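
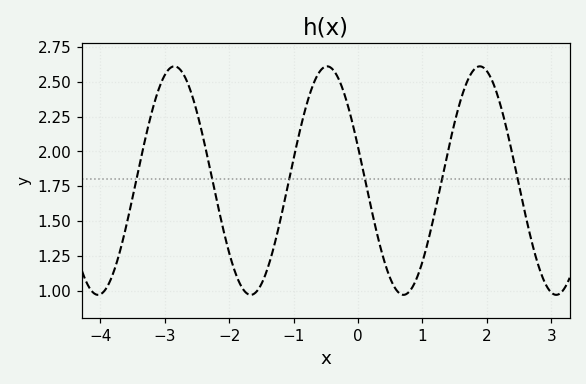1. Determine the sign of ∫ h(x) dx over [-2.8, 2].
positive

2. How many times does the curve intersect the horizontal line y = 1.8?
6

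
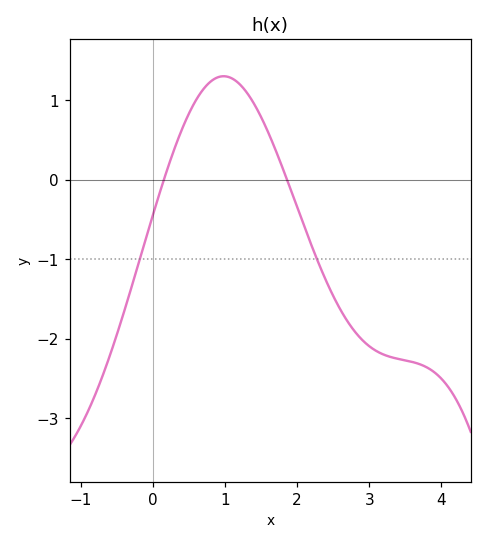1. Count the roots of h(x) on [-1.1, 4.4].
2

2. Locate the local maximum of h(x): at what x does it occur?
1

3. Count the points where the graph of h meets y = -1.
2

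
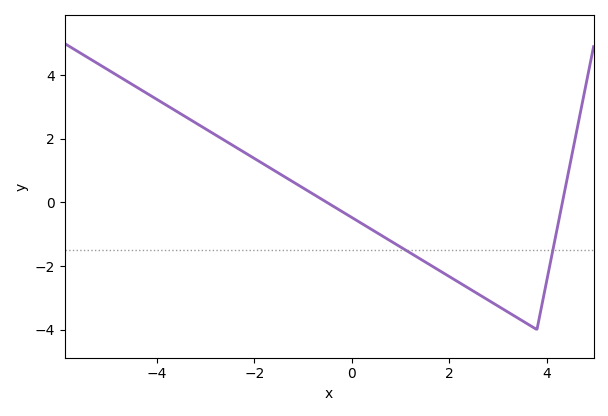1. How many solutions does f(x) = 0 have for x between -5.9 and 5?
2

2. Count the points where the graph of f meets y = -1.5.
2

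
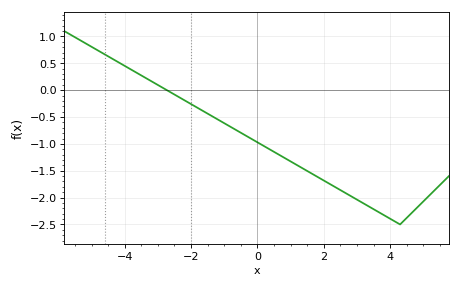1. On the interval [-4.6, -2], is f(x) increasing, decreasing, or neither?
decreasing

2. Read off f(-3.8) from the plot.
0.4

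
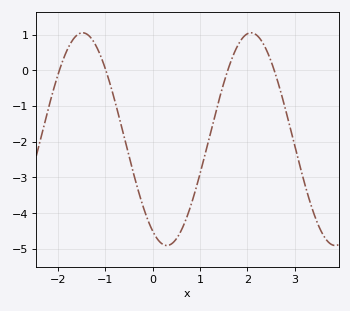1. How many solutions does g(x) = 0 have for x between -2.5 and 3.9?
4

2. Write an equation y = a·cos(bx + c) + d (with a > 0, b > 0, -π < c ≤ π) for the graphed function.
y = 2.98cos(1.8x + 2.6) - 1.93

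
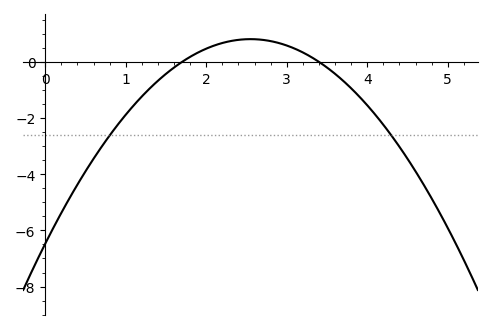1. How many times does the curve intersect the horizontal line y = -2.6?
2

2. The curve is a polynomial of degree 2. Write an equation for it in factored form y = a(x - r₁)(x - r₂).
y = -1.12(x - 1.7)(x - 3.4)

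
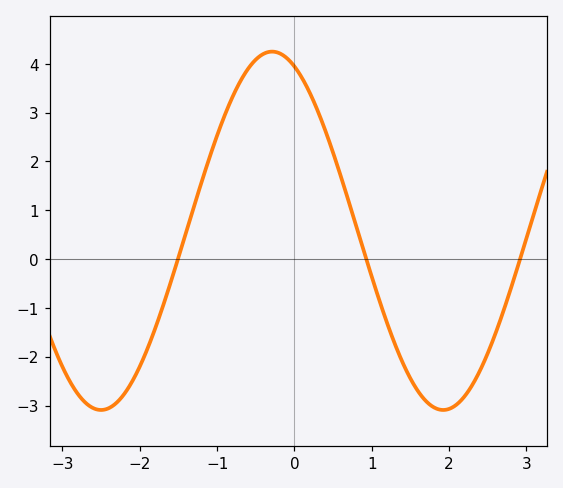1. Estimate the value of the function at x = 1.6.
-2.7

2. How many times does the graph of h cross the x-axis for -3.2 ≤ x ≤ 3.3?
3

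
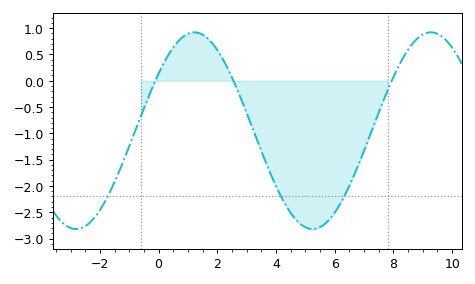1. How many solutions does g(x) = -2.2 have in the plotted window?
3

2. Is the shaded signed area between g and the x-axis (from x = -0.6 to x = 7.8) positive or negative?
negative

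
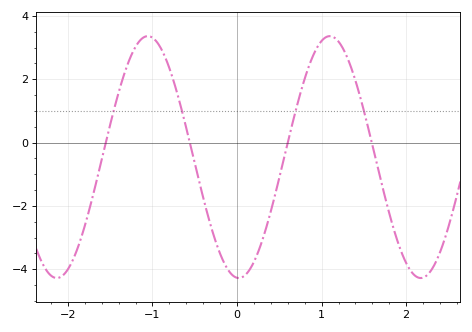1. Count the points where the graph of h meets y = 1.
4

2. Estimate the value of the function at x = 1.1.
3.4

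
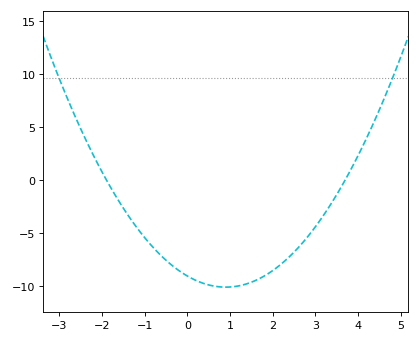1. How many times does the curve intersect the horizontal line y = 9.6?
2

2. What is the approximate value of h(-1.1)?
-5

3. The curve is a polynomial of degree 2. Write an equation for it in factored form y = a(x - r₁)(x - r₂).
y = 1.29(x + 1.9)(x - 3.7)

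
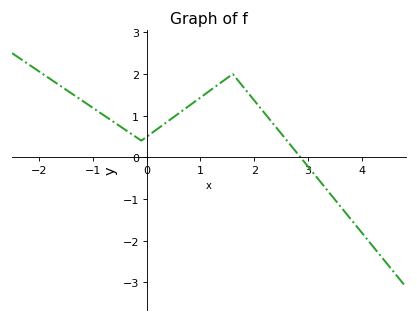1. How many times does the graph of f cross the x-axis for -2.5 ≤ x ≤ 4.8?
1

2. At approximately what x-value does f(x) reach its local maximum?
1.6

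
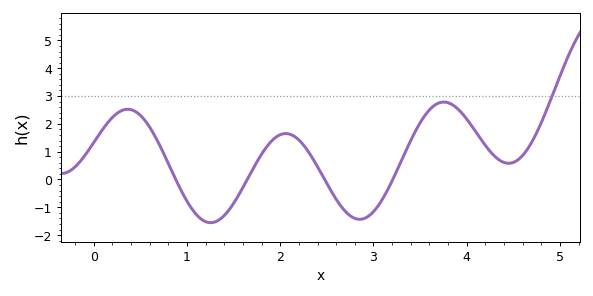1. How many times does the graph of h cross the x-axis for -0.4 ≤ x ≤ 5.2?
4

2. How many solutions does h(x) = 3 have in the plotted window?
1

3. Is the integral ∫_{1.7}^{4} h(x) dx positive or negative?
positive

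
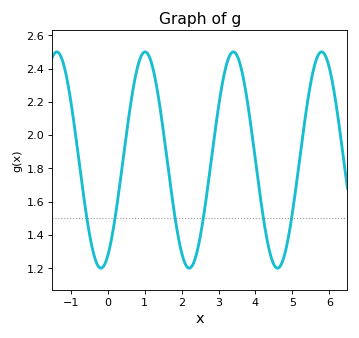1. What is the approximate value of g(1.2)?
2.42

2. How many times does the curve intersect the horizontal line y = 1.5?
6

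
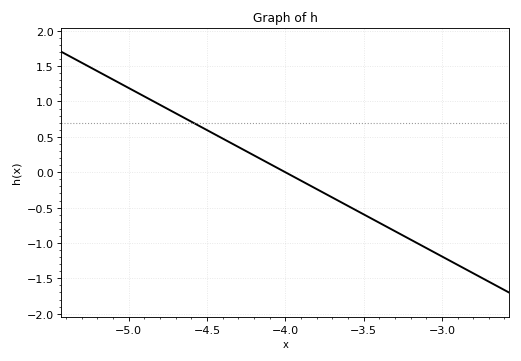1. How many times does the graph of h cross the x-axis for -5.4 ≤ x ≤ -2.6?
1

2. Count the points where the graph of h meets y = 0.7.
1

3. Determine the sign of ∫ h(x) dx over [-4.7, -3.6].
positive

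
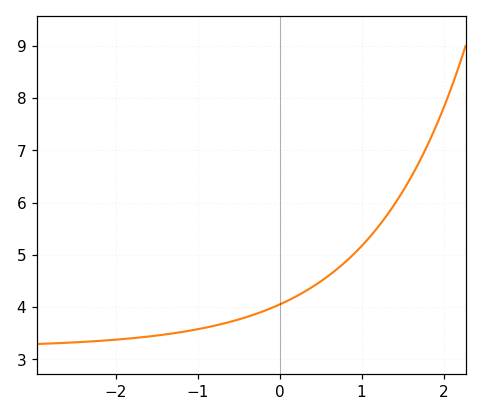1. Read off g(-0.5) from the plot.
3.8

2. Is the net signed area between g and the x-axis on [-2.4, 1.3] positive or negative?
positive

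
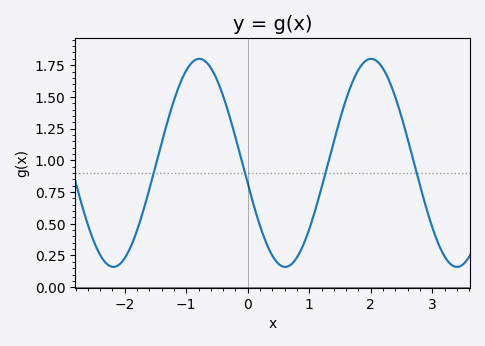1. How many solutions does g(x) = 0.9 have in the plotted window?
4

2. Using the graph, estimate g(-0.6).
1.72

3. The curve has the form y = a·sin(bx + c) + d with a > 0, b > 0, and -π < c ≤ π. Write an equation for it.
y = 0.82sin(2.2x - 2.9) + 0.98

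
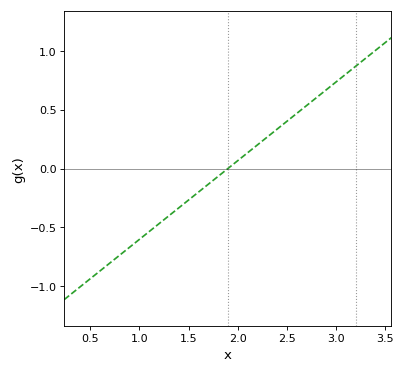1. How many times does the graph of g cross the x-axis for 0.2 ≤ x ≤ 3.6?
1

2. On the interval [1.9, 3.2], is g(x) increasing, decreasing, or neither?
increasing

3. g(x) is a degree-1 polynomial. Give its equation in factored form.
y = 0.67(x - 1.9)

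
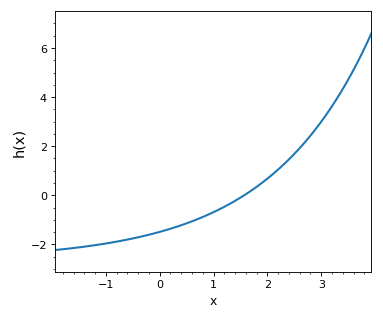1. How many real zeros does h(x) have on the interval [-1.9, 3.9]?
1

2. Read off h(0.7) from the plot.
-1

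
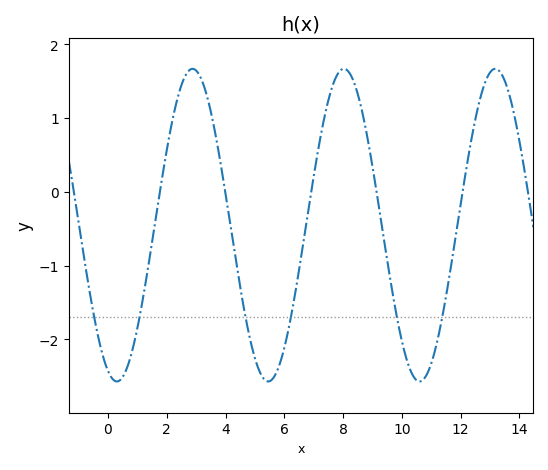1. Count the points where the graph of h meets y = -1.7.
6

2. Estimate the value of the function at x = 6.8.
-0.296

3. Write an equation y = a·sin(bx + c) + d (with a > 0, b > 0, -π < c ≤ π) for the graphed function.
y = 2.12sin(1.22x - 1.94) - 0.45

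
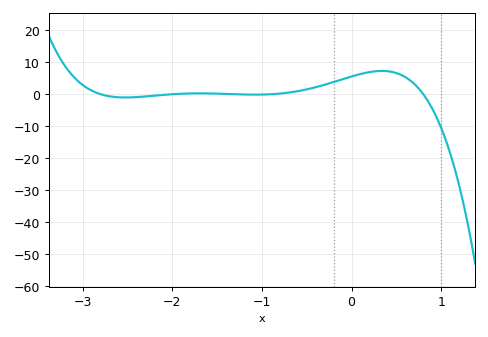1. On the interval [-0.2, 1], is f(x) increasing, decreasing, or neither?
neither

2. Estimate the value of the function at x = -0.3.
3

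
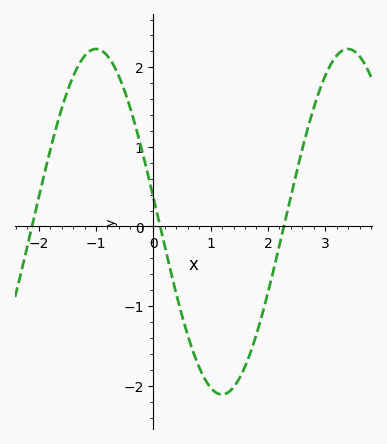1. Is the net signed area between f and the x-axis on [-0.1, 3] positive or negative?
negative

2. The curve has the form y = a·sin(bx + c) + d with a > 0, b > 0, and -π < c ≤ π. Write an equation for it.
y = 2.17sin(1.4x + 3) + 0.06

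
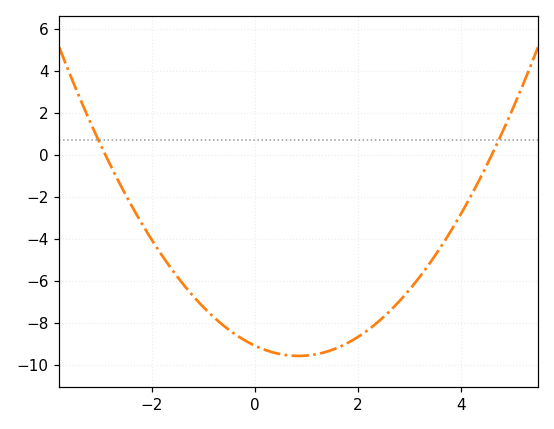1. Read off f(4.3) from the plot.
-1.47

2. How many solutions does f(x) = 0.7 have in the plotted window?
2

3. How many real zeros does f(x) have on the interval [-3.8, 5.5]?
2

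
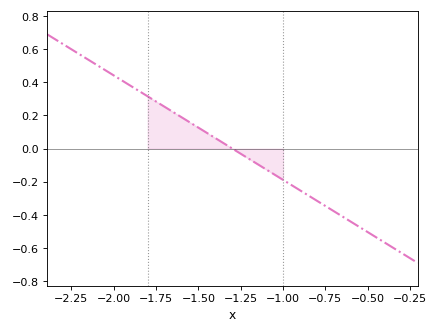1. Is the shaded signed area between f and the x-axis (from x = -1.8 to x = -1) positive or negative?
positive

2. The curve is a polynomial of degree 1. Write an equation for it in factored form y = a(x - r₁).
y = -0.63(x + 1.3)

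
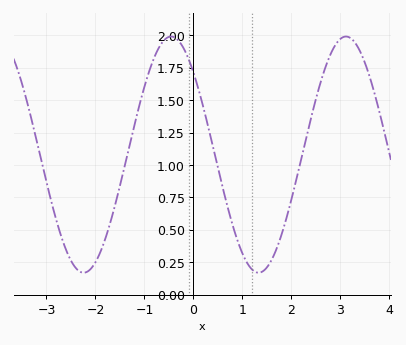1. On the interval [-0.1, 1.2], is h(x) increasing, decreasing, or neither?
decreasing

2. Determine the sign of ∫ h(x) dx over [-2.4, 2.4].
positive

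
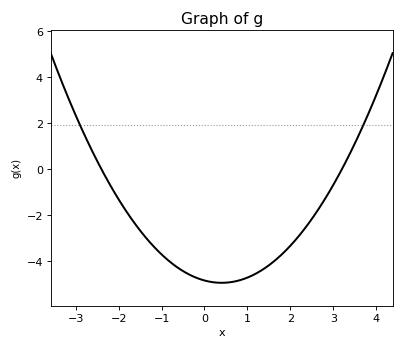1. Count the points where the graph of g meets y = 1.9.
2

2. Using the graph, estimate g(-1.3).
-3.2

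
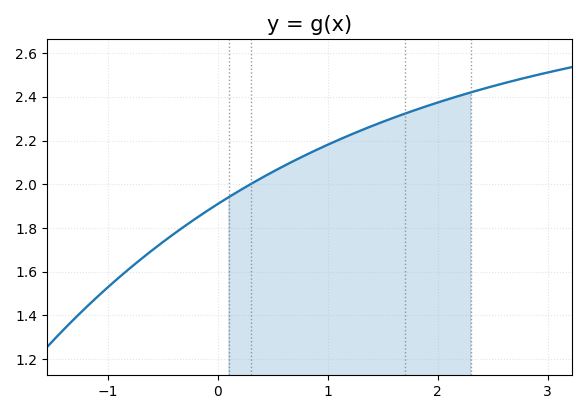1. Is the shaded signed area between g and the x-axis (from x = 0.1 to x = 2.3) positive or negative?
positive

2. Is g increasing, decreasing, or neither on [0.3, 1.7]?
increasing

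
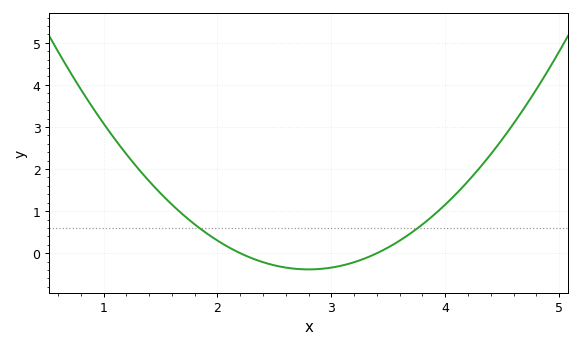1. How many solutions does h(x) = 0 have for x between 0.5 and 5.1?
2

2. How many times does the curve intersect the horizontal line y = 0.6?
2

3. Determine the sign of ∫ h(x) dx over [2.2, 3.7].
negative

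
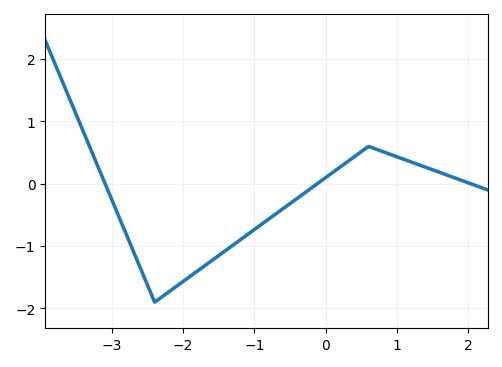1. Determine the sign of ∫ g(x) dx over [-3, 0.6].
negative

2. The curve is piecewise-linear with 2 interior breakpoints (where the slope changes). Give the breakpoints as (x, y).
(-2.4, -1.9); (0.6, 0.6)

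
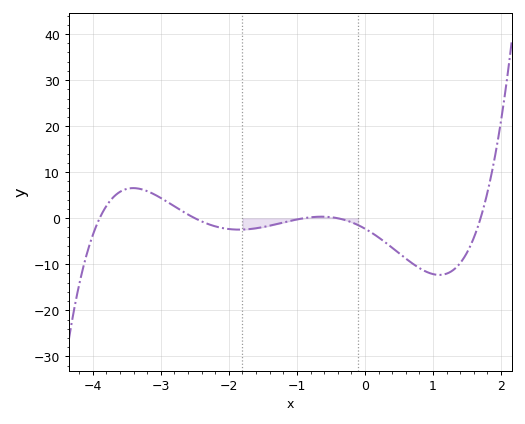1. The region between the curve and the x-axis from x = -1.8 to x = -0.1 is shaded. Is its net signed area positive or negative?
negative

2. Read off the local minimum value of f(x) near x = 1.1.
-12.3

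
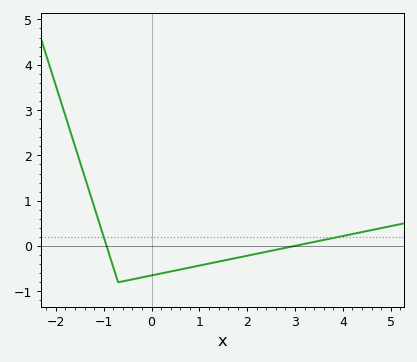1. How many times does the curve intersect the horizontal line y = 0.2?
2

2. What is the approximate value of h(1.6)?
-0.3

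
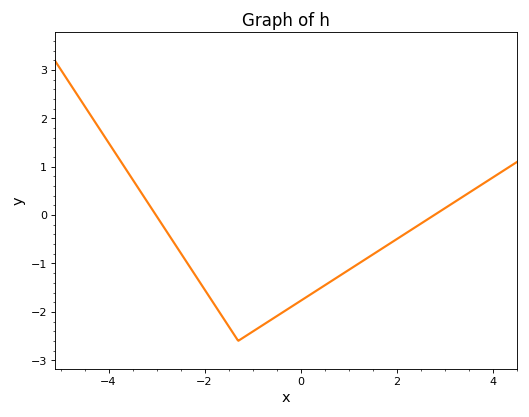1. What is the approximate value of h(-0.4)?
-2.03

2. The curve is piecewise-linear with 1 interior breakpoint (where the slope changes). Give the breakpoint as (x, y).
(-1.3, -2.6)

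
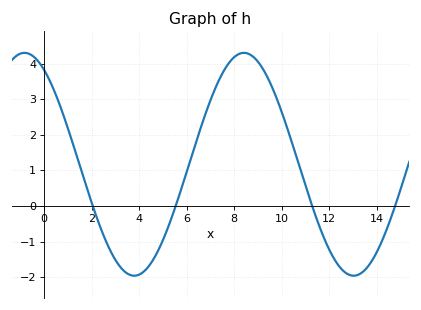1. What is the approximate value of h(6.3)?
1.6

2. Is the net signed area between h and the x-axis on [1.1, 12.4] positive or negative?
positive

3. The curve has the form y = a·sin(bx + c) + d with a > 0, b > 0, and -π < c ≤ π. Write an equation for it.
y = 3.13sin(0.68x + 2.1) + 1.17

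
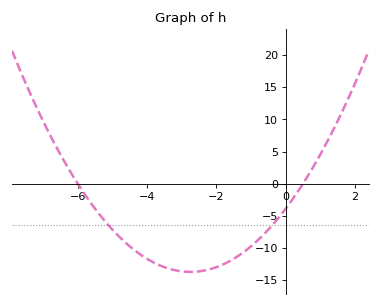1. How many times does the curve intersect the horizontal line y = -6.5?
2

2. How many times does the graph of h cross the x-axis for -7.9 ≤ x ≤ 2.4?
2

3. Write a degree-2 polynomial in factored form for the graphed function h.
y = 1.3(x + 6)(x - 0.5)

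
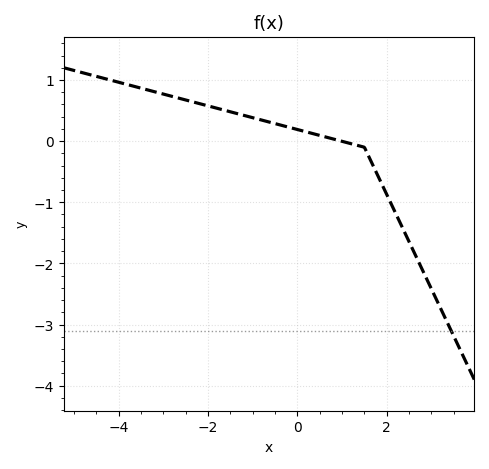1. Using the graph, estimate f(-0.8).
0.344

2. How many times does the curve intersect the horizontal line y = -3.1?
1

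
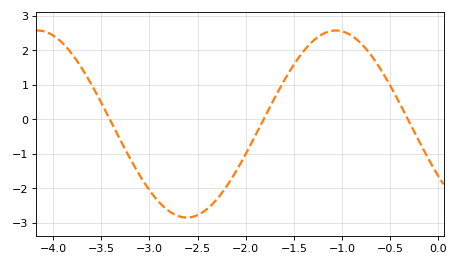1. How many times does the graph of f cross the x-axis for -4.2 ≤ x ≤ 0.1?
3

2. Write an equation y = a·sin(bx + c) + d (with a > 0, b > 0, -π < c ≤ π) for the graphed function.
y = 2.71sin(2.03x - 2.55) - 0.14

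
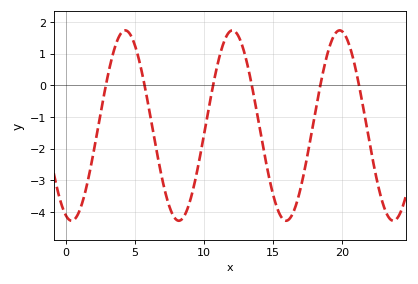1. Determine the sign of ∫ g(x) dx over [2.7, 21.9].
negative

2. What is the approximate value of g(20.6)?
1.15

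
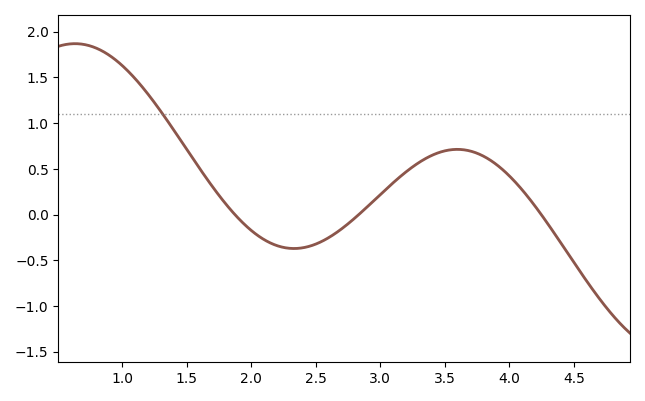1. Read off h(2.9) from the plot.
0.1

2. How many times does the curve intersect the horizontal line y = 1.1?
1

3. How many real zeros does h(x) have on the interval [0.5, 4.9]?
3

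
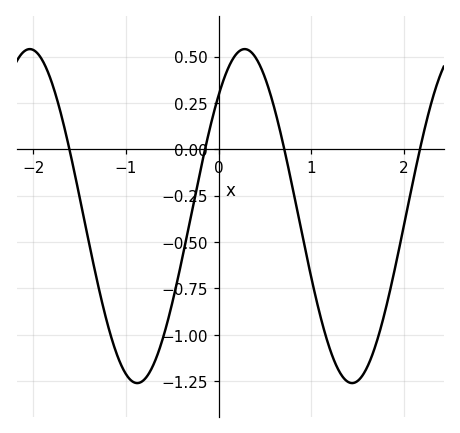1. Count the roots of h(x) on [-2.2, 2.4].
4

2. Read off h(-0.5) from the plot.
-0.827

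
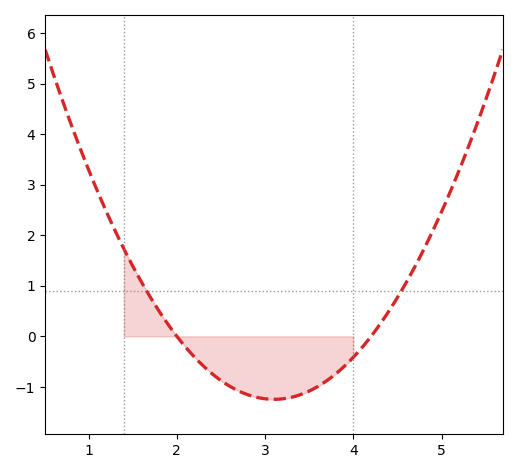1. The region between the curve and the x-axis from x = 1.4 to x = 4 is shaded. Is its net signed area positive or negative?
negative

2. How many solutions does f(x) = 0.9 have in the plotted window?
2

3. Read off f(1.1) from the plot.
2.9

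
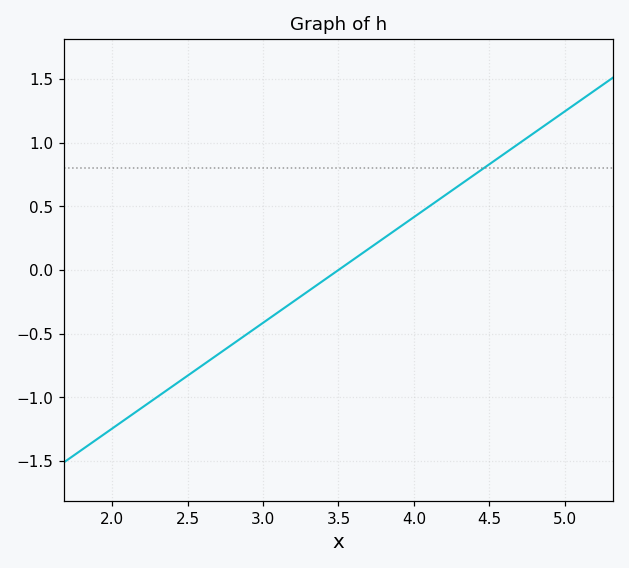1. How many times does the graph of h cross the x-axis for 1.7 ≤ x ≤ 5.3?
1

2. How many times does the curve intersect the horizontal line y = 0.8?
1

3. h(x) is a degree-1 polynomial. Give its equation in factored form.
y = 0.83(x - 3.5)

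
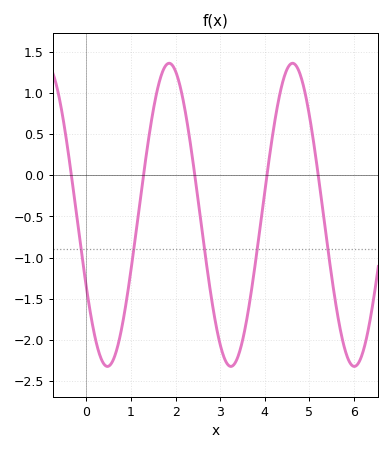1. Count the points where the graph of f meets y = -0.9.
5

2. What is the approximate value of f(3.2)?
-2.31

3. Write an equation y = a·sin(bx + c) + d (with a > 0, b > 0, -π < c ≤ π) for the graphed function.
y = 1.84sin(2.27x - 2.64) - 0.48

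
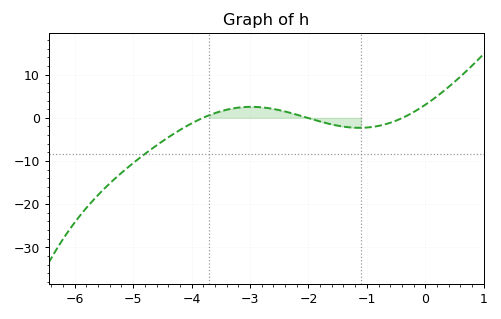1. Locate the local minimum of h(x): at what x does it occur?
-1.13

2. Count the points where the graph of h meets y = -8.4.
1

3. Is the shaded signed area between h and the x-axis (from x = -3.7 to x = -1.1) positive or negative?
positive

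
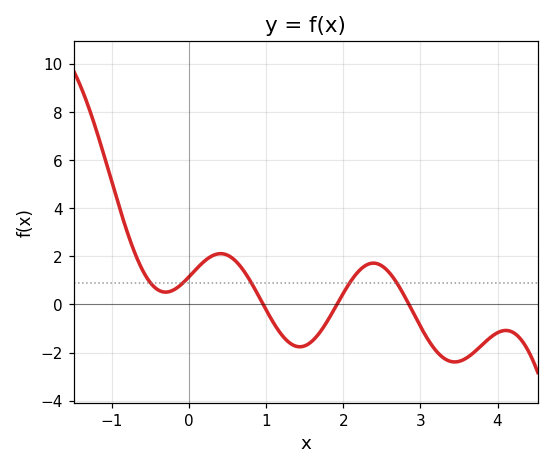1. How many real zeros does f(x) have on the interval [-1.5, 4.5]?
3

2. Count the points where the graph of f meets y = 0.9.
5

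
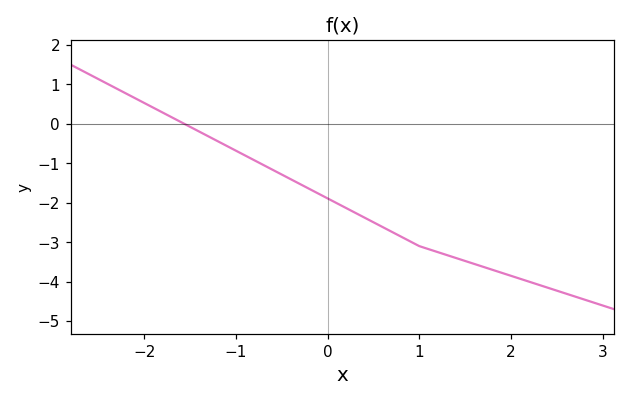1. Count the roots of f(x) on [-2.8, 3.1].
1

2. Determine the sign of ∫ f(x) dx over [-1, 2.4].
negative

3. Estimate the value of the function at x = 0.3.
-2.3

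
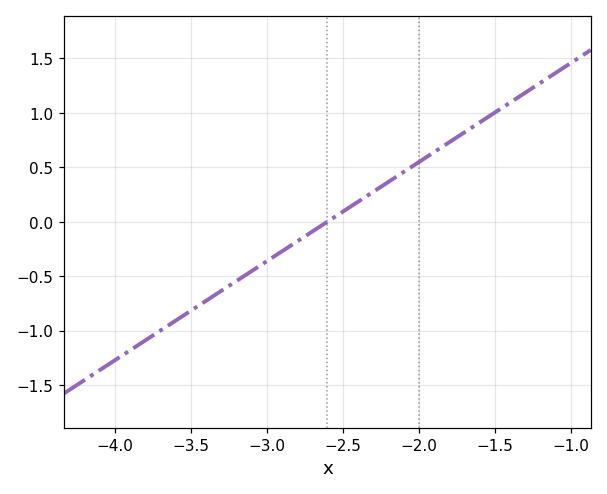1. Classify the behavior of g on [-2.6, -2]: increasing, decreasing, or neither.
increasing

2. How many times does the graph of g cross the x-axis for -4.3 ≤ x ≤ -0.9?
1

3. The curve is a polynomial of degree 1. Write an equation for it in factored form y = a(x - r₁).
y = 0.91(x + 2.6)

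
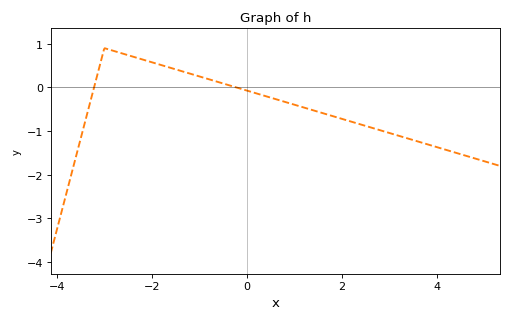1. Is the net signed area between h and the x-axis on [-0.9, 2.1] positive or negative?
negative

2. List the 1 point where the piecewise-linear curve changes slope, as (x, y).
(-3, 0.9)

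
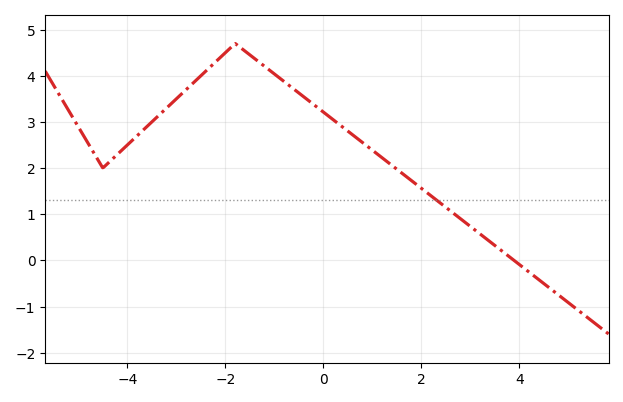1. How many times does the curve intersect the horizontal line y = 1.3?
1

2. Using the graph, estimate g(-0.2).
3.38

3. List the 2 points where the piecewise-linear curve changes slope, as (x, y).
(-4.5, 2); (-1.8, 4.7)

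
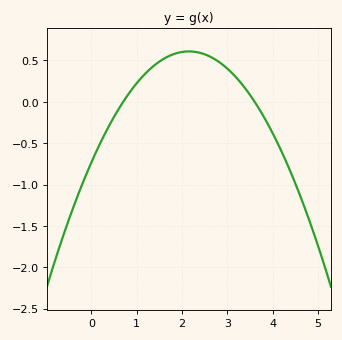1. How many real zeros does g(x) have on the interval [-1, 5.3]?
2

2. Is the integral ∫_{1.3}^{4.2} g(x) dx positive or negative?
positive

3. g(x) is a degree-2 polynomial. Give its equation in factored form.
y = -0.29(x - 0.7)(x - 3.6)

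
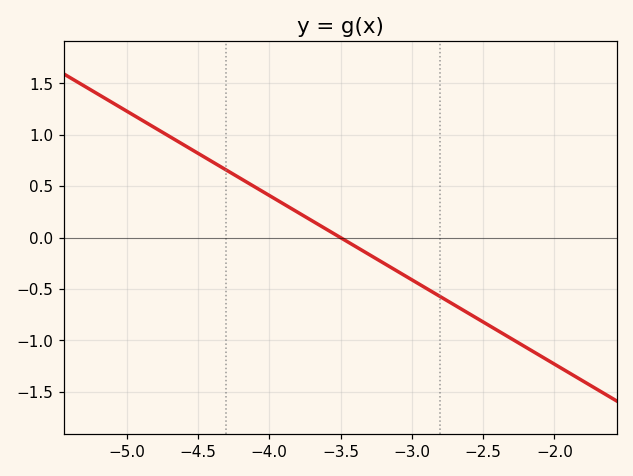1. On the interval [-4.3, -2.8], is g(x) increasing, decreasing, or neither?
decreasing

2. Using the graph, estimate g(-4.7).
1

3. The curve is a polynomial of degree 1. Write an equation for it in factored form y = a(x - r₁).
y = -0.82(x + 3.5)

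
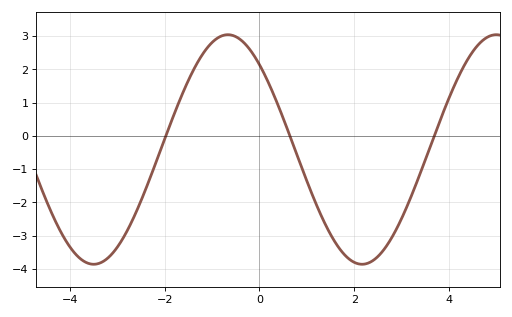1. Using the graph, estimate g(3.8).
0.426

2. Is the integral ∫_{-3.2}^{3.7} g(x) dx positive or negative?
negative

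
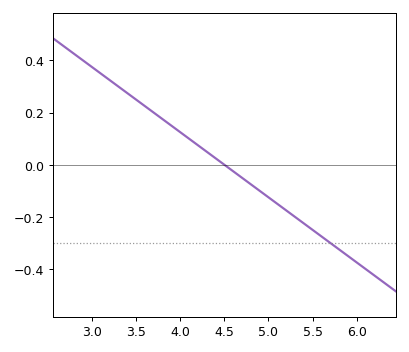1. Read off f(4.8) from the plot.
-0.075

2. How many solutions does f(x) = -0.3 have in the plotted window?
1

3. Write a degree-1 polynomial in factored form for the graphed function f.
y = -0.25(x - 4.5)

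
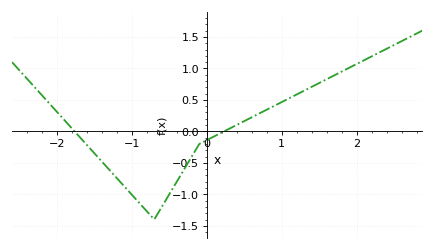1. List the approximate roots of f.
-1.76, 0.231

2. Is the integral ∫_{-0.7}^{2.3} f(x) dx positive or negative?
positive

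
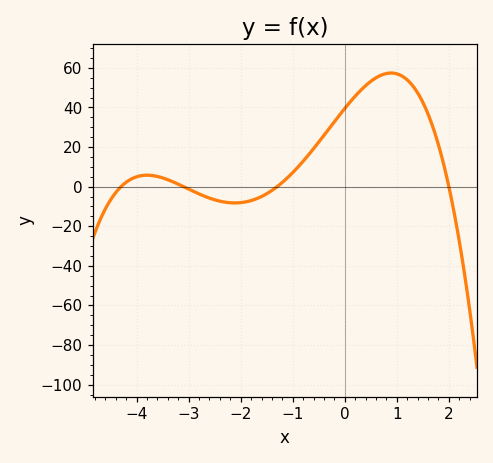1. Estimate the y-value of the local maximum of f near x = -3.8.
6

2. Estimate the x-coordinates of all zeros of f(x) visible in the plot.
-4.3, -3.1, -1.3, 2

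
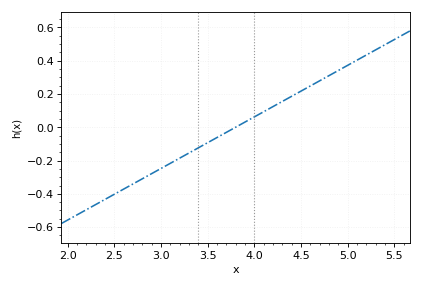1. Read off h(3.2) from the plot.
-0.186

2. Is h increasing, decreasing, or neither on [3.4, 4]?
increasing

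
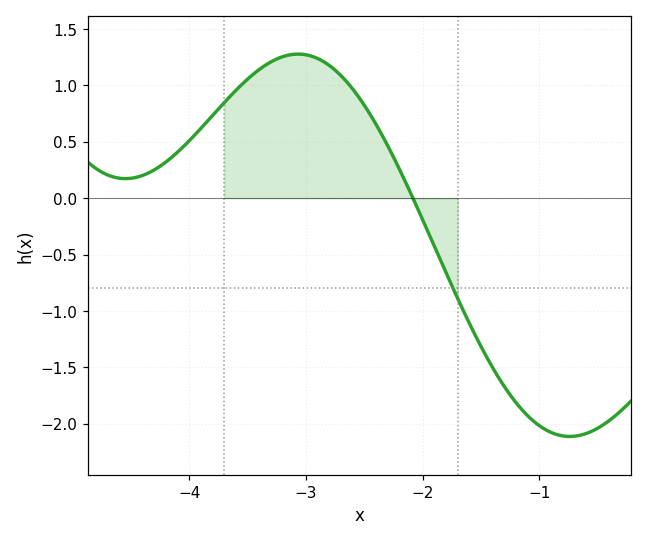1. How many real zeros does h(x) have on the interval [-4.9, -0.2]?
1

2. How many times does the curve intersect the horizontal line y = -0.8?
1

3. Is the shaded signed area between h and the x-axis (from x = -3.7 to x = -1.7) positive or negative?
positive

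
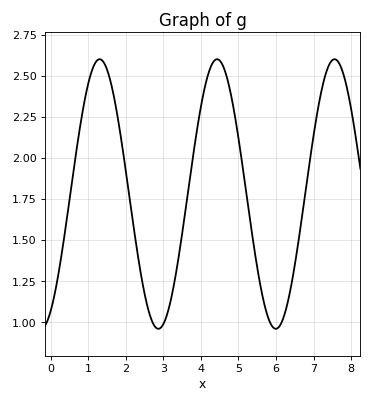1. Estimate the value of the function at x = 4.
2.31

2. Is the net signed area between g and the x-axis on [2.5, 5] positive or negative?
positive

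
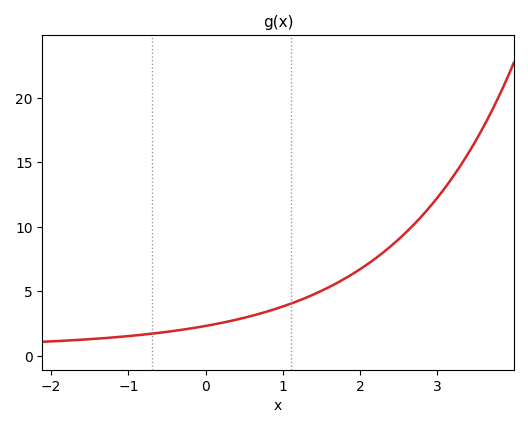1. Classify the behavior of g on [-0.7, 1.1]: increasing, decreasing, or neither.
increasing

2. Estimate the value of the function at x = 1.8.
6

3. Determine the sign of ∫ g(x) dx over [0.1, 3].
positive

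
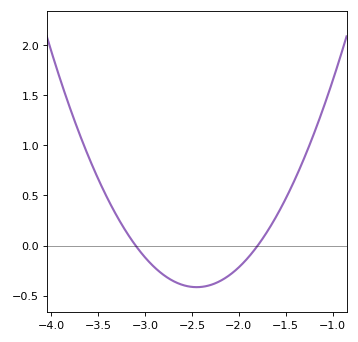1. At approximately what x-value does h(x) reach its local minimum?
-2.45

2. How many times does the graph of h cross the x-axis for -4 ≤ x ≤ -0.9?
2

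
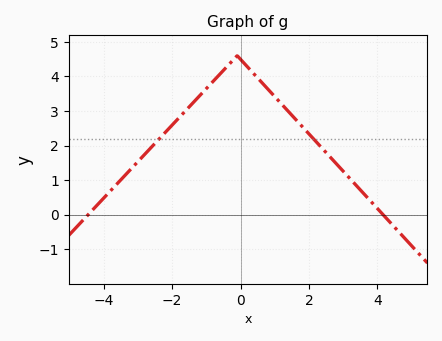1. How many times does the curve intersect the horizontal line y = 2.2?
2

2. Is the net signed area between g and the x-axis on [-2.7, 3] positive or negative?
positive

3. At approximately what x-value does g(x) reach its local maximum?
-0.101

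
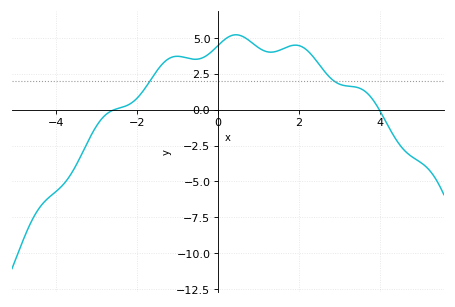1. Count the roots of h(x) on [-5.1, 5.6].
2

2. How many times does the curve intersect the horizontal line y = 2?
2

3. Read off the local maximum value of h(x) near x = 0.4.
5.23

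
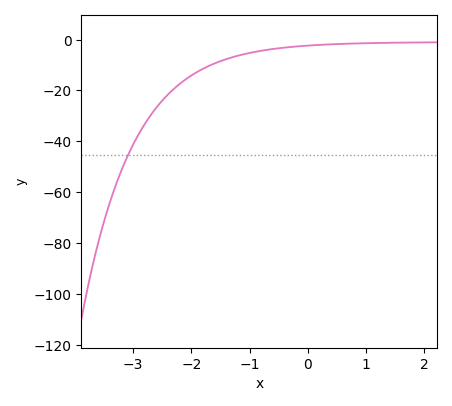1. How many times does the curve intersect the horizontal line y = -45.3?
1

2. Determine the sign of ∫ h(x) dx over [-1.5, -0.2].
negative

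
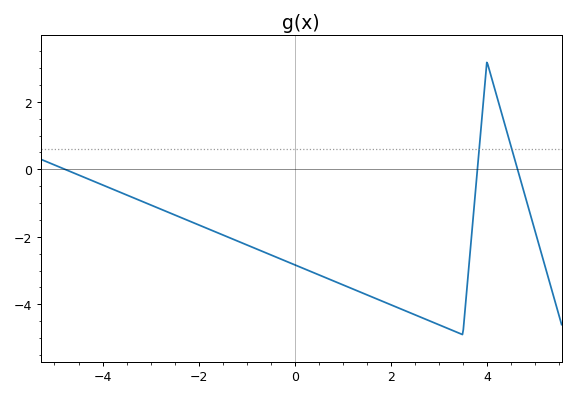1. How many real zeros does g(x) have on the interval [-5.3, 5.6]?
3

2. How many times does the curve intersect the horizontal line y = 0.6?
2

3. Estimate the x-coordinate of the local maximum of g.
4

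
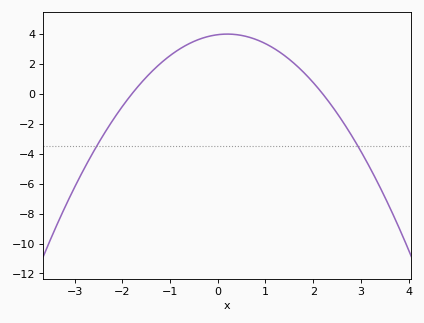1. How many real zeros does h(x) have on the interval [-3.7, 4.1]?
2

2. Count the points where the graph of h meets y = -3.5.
2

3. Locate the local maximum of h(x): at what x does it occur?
0.2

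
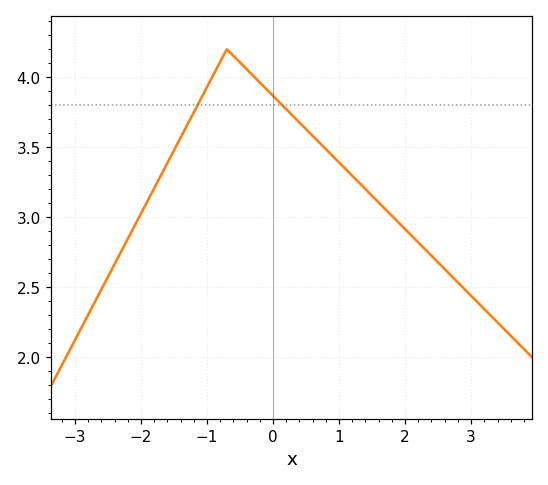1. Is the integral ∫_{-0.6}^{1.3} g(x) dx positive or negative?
positive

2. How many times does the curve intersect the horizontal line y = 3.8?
2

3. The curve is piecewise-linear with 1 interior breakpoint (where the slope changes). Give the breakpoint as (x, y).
(-0.7, 4.2)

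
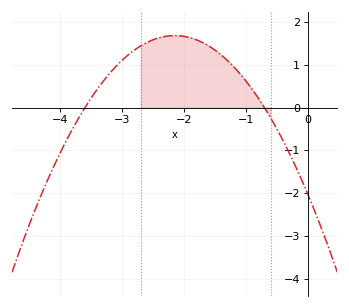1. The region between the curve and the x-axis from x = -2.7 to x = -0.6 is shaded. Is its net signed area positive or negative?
positive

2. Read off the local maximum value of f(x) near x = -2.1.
1.7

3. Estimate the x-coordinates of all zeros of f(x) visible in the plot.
-3.6, -0.7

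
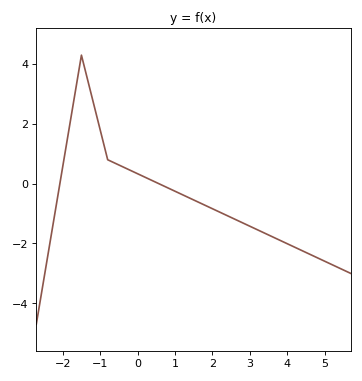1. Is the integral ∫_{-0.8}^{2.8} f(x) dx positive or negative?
negative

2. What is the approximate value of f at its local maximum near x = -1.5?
4.2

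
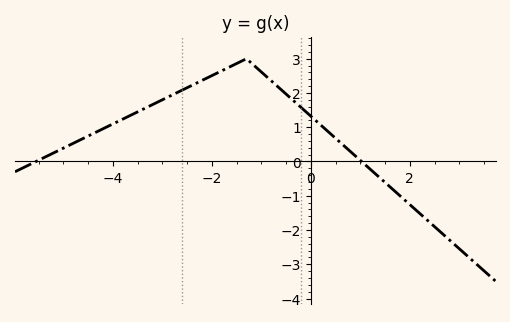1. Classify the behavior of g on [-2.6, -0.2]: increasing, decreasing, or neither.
neither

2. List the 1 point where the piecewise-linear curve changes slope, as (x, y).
(-1.3, 3)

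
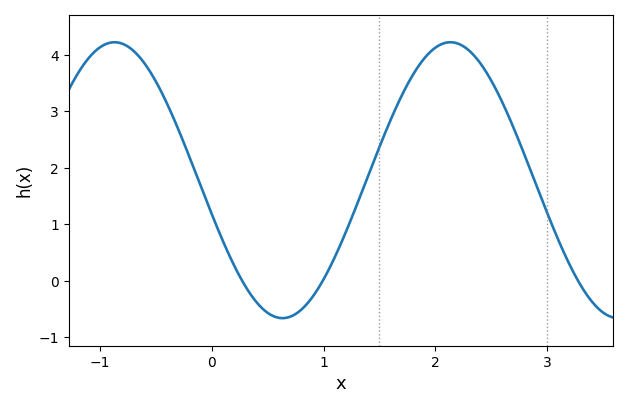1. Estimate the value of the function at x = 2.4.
3.9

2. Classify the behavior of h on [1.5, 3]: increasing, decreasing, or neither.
neither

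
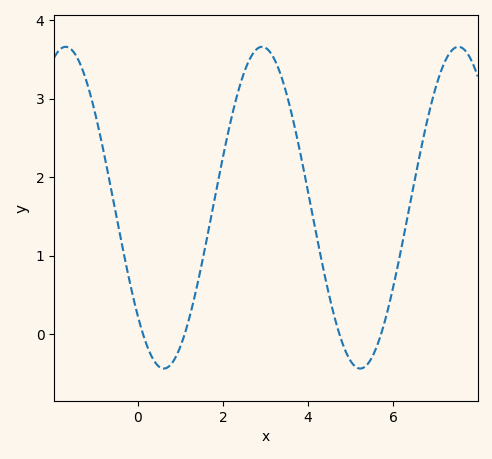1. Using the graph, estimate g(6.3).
1.37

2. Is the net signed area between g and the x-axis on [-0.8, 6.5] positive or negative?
positive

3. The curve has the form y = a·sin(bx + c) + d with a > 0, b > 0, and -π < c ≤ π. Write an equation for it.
y = 2.05sin(1.36x - 2.4) + 1.61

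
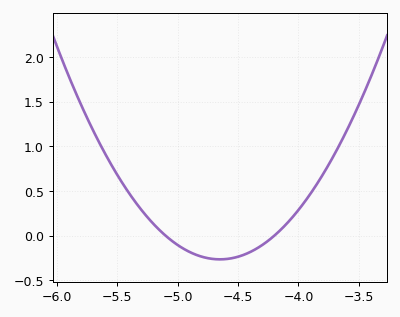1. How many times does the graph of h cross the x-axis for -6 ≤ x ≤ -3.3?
2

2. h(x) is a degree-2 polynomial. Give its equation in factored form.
y = 1.31(x + 5.1)(x + 4.2)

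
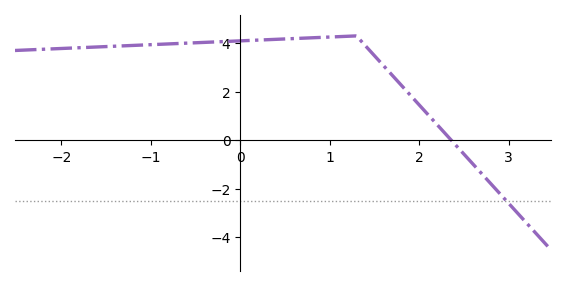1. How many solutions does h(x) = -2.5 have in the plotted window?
1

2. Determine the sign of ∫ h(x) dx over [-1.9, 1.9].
positive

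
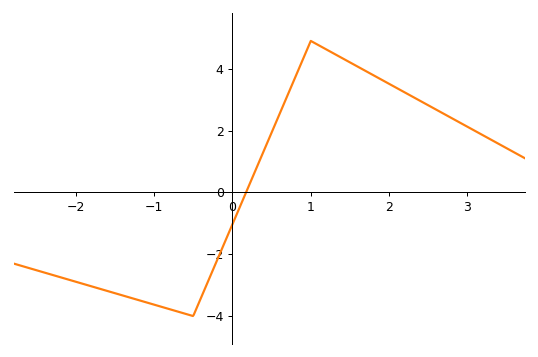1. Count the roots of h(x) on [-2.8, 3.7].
1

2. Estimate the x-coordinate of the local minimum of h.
-0.501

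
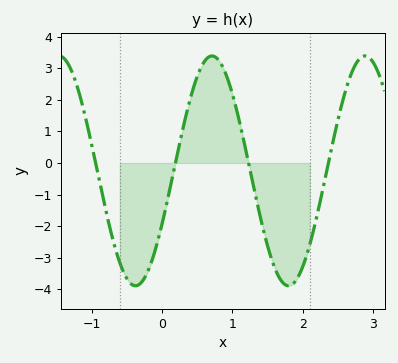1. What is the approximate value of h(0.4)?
2.03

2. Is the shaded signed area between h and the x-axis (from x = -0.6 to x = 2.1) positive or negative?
negative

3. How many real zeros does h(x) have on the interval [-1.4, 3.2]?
4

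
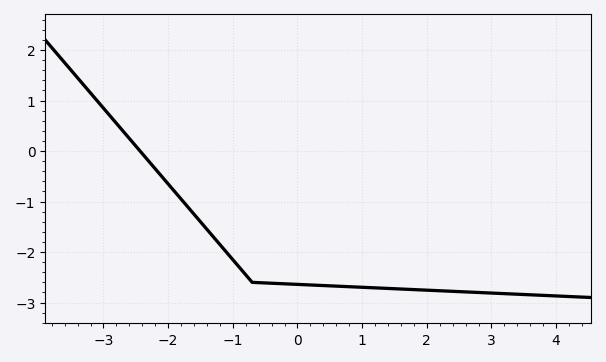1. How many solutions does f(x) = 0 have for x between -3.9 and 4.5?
1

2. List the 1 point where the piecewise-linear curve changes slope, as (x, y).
(-0.7, -2.6)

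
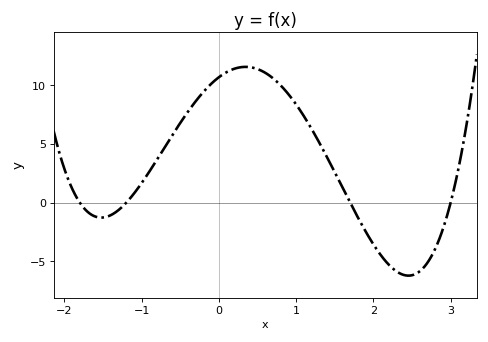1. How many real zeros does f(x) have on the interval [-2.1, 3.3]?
4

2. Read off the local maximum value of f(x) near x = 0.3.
11.5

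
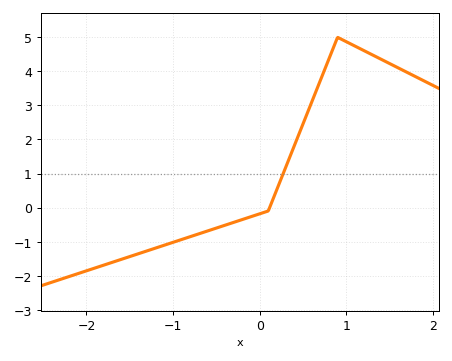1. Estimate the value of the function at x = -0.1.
-0.3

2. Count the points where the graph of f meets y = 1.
1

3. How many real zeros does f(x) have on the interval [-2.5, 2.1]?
1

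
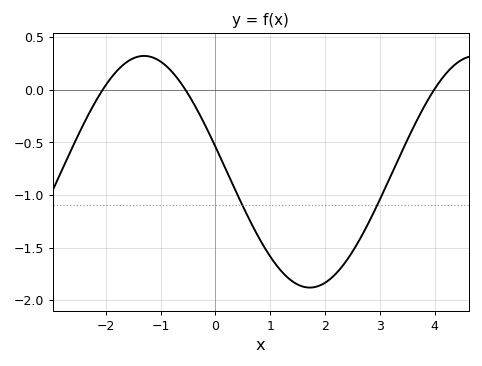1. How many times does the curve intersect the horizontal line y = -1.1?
2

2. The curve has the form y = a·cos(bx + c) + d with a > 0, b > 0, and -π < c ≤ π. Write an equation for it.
y = 1.1cos(1x + 1.4) - 0.78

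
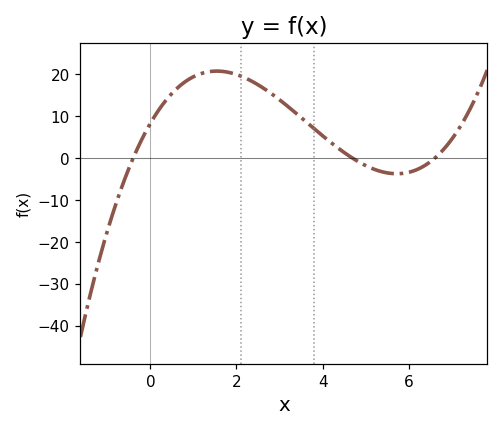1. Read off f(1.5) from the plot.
21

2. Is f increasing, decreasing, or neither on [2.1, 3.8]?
decreasing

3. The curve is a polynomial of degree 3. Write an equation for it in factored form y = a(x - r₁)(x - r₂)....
y = 0.67(x + 0.4)(x - 4.7)(x - 6.6)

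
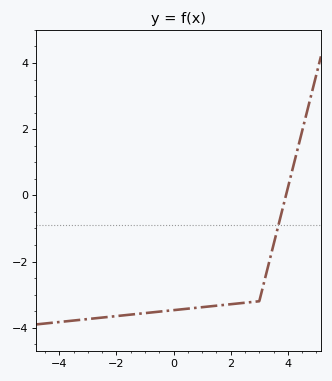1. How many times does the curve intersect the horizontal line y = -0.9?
1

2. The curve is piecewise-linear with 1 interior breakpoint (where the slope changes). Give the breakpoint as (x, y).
(3, -3.2)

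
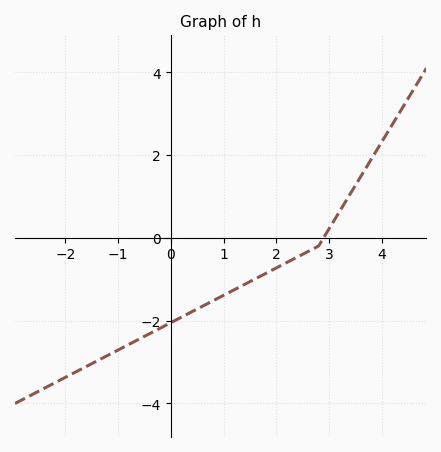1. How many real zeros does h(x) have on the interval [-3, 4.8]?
1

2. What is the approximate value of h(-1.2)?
-2.84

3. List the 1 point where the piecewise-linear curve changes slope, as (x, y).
(2.8, -0.2)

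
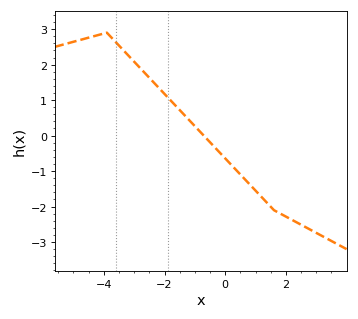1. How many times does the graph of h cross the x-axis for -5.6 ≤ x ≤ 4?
1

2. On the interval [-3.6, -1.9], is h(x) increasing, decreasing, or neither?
decreasing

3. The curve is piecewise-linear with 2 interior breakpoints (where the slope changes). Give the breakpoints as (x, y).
(-3.9, 2.9); (1.6, -2.1)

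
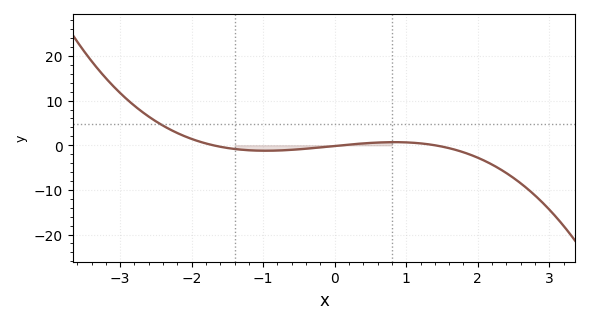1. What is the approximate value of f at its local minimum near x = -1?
-1.22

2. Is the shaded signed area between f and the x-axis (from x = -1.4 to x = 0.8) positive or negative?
negative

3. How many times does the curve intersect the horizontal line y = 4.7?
1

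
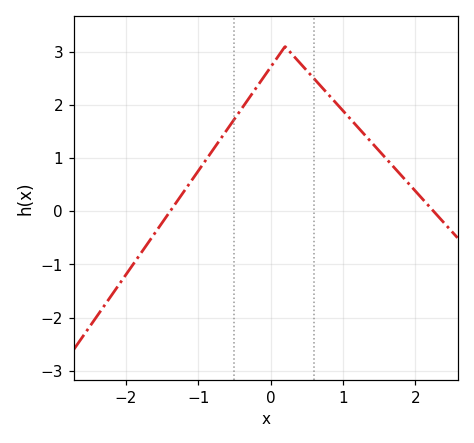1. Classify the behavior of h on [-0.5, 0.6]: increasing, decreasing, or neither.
neither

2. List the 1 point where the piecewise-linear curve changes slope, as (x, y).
(0.2, 3.1)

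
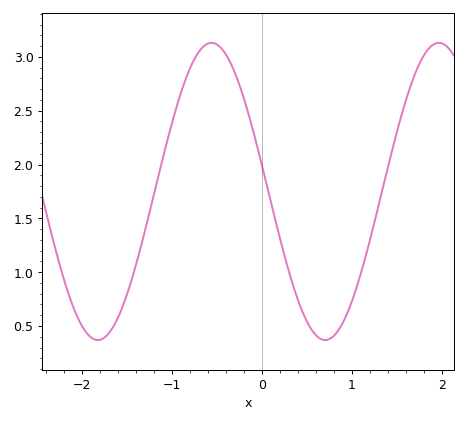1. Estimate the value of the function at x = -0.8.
2.89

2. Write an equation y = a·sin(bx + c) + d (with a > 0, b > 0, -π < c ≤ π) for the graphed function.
y = 1.38sin(2.49x + 2.96) + 1.75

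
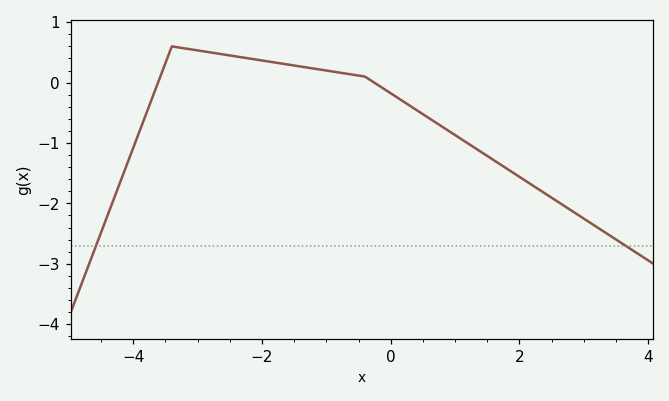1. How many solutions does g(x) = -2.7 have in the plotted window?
2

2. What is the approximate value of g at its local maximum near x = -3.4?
0.6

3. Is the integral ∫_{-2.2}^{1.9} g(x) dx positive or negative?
negative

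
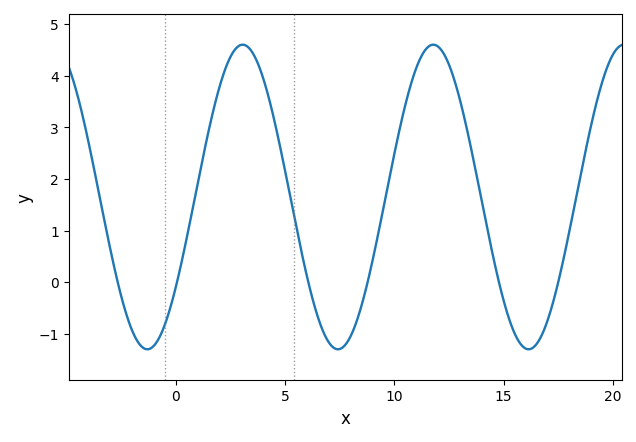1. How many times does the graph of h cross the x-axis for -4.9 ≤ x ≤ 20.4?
6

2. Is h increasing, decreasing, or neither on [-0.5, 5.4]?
neither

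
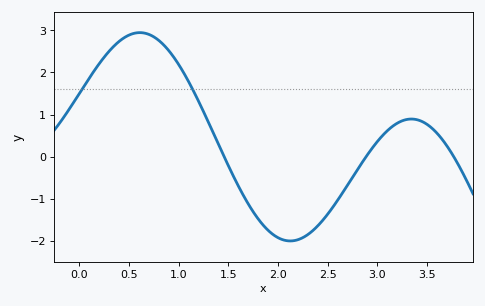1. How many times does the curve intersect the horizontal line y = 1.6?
2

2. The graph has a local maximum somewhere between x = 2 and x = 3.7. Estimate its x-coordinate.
3.34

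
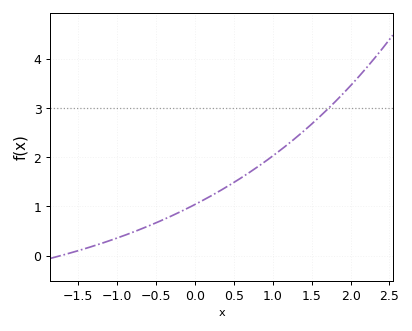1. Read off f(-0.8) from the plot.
0.5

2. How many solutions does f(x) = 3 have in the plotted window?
1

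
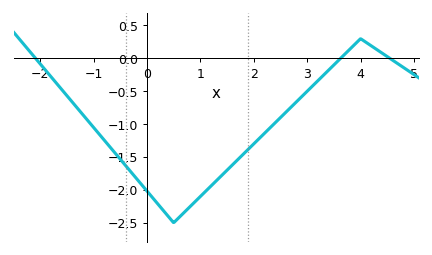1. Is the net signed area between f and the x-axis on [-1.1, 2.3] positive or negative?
negative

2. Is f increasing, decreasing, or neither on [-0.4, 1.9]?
neither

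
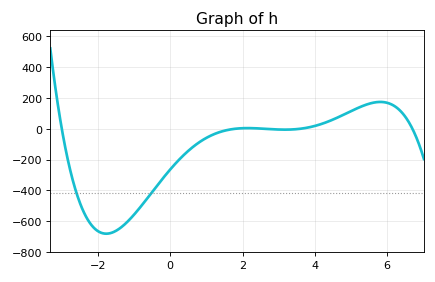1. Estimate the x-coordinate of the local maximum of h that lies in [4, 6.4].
5.8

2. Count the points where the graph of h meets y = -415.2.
2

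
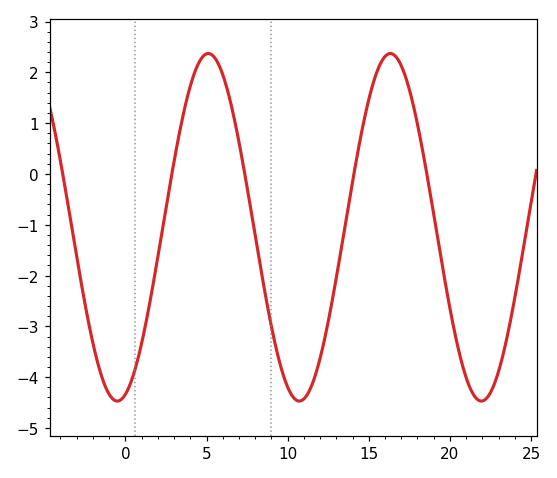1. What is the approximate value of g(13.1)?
-1.86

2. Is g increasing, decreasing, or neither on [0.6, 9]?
neither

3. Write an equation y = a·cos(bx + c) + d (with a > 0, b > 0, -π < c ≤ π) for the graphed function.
y = 3.42cos(0.56x - 2.86) - 1.05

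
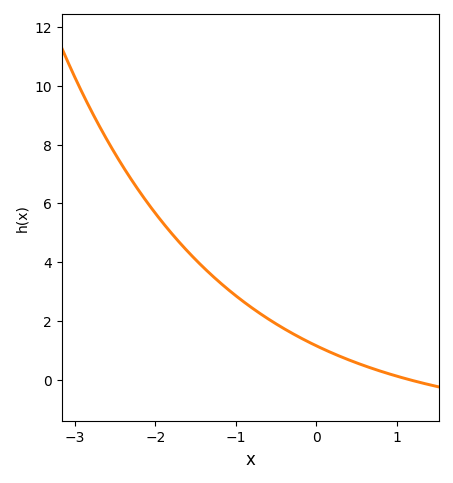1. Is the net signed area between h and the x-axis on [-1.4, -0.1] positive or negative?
positive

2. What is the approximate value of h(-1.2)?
3.32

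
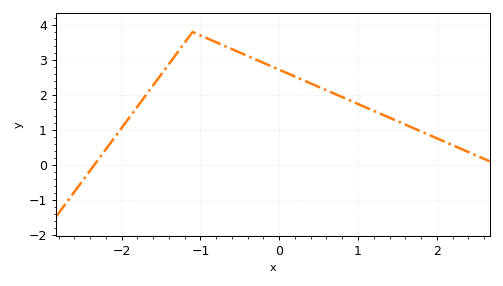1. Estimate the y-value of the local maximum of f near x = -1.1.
3.8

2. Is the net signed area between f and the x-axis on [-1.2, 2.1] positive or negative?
positive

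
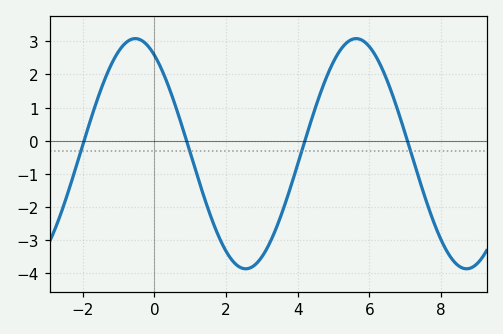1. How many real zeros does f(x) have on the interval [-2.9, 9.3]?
4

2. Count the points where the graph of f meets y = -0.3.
4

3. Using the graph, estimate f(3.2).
-3.1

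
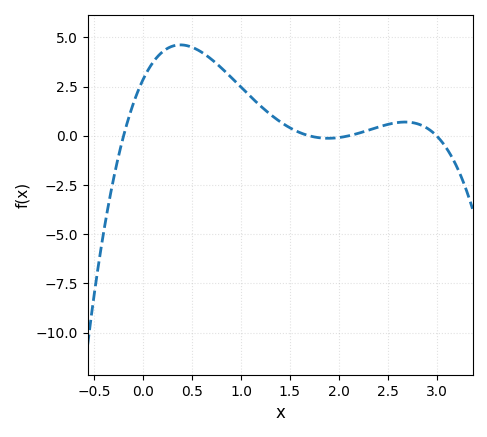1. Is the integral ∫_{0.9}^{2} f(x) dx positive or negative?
positive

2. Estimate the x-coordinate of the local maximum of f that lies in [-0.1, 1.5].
0.381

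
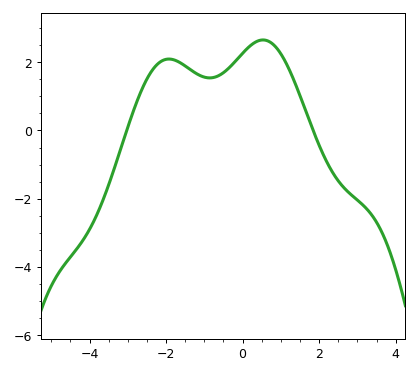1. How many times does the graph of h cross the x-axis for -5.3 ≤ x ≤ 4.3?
2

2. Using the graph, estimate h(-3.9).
-2.6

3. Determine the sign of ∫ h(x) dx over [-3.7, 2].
positive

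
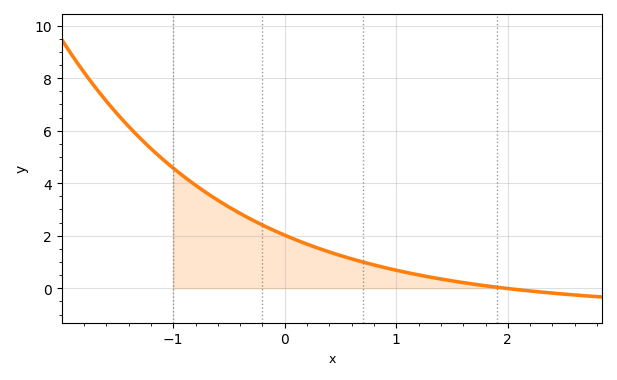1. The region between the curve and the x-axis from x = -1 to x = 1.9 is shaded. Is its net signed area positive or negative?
positive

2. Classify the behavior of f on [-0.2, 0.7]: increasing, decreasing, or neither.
decreasing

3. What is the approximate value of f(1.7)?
0.154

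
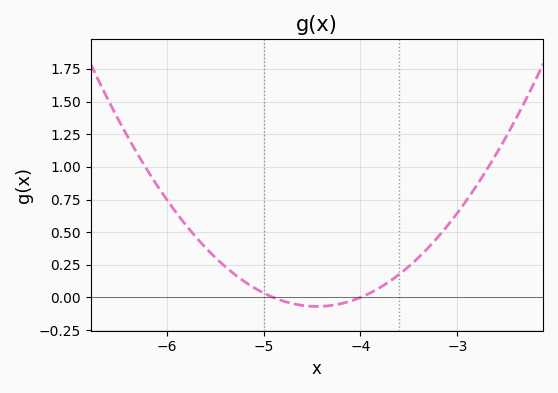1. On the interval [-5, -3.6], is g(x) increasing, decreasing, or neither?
neither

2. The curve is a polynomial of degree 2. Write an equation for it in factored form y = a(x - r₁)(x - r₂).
y = 0.34(x + 4.9)(x + 4)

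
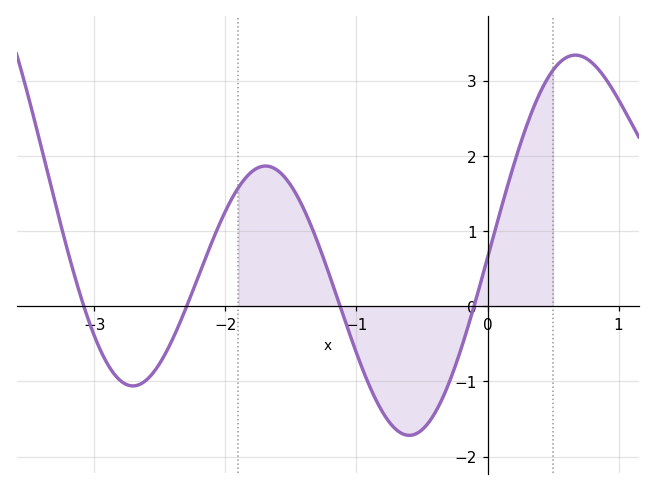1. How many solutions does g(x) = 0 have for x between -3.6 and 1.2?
4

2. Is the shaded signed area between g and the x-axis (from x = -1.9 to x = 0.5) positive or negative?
positive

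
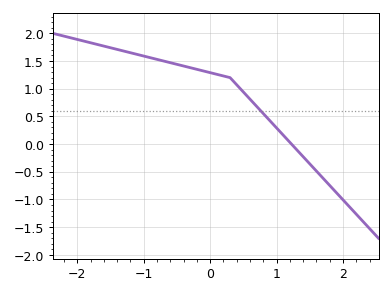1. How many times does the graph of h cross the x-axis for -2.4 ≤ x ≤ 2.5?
1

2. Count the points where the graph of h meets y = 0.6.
1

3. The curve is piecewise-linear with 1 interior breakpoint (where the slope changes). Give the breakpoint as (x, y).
(0.3, 1.2)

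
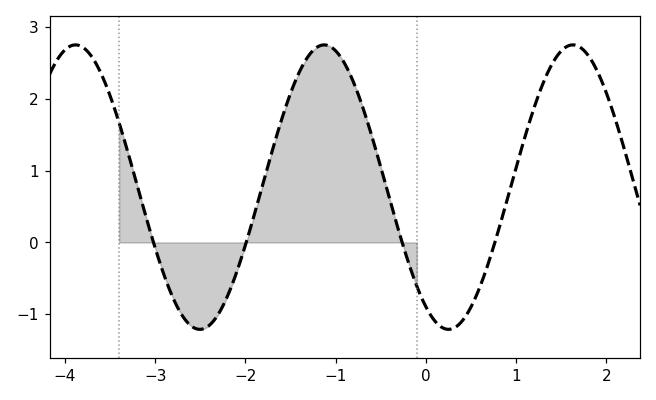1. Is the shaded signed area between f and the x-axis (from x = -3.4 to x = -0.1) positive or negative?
positive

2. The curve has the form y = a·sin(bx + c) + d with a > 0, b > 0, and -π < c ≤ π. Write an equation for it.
y = 1.98sin(2.28x - 2.14) + 0.77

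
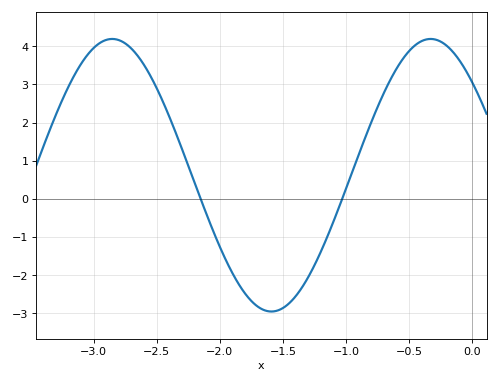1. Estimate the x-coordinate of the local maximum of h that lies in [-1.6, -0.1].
-0.35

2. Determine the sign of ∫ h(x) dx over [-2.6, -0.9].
negative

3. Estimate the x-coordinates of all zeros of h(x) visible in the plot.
-2.15, -1.05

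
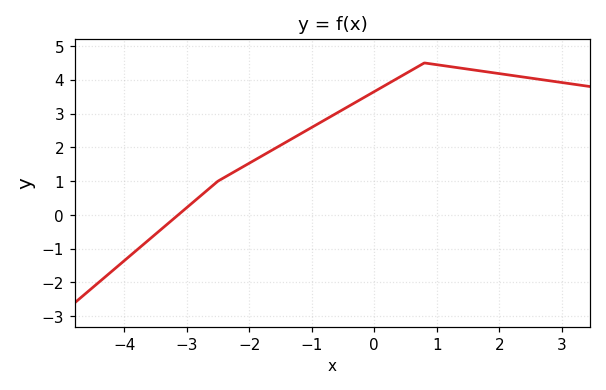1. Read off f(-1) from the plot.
2.6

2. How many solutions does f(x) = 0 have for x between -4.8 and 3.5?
1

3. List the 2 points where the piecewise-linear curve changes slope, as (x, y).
(-2.5, 1); (0.8, 4.5)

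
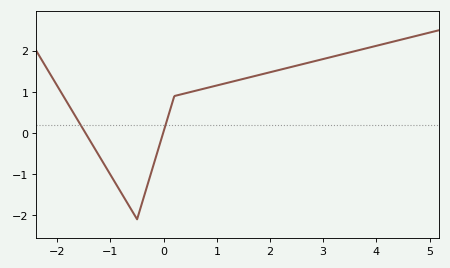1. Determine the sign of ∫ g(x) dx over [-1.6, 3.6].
positive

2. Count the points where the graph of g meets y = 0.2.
2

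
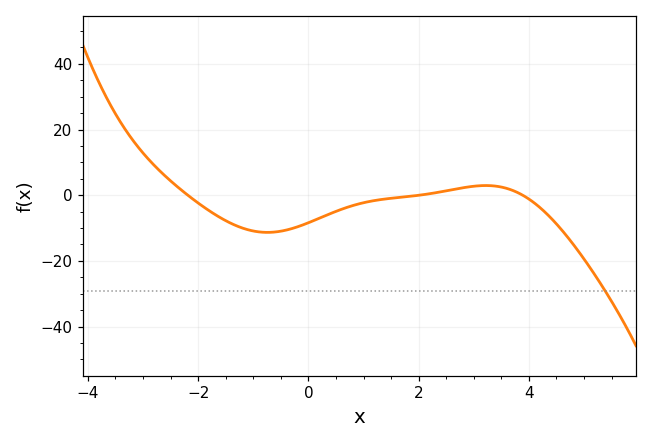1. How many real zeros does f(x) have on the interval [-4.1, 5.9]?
3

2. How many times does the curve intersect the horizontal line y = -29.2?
1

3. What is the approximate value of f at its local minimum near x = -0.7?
-12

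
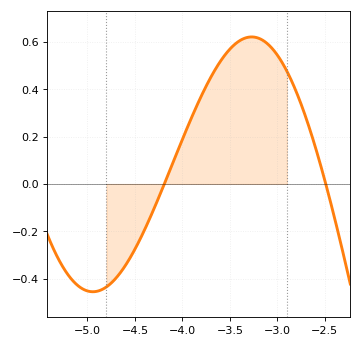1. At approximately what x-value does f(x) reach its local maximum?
-3.25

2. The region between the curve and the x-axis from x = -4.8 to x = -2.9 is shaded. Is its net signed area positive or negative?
positive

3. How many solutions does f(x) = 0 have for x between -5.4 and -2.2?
2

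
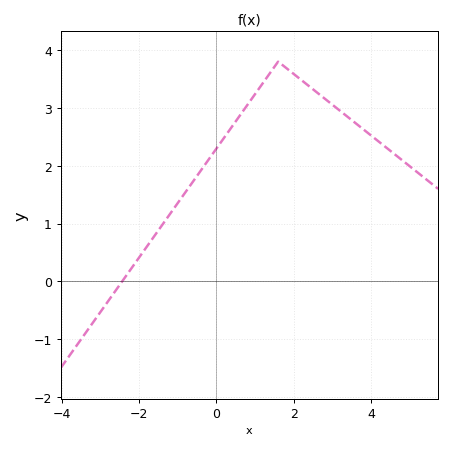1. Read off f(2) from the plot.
3.6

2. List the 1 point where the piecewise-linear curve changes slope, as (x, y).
(1.6, 3.8)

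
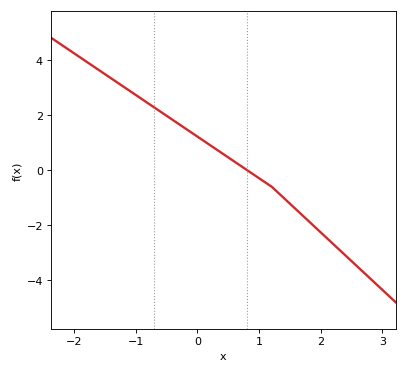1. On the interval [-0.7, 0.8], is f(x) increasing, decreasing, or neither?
decreasing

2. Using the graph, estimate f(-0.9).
2.57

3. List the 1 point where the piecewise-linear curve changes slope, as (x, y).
(1.2, -0.6)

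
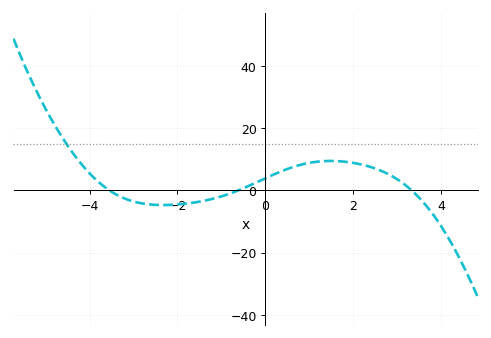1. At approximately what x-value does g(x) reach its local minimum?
-2.4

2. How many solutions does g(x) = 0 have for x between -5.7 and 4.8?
3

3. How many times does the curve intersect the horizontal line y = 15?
1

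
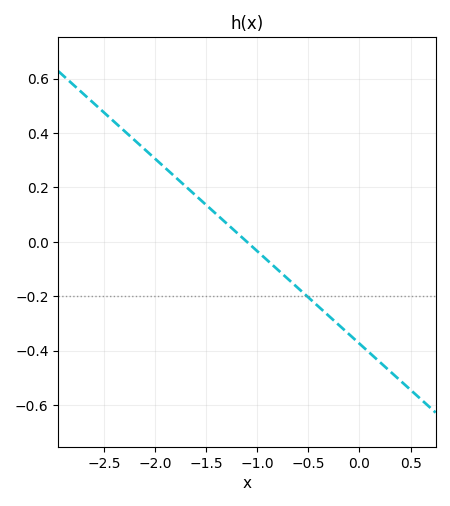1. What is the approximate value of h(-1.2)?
0.034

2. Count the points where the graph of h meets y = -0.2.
1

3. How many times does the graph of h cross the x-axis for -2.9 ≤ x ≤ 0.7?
1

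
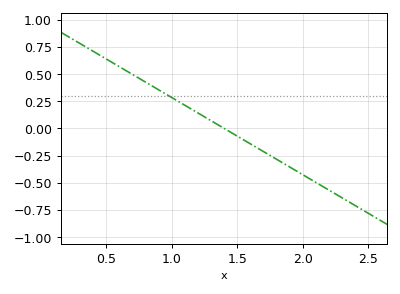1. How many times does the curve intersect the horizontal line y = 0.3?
1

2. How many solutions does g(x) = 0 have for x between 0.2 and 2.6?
1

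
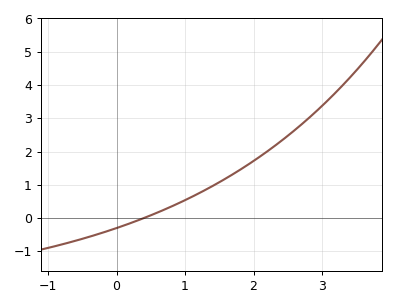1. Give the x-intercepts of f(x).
0.398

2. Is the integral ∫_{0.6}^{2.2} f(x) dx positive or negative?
positive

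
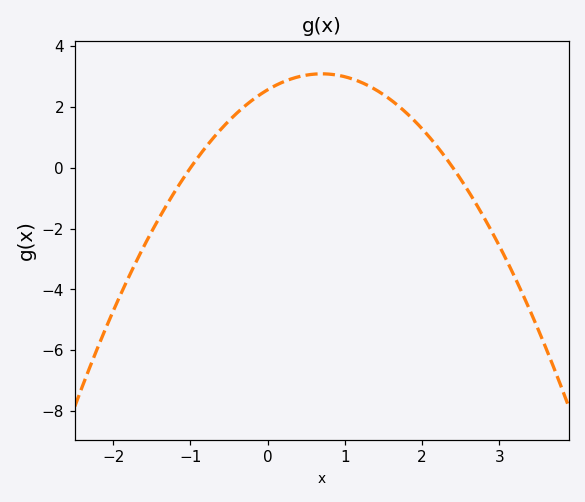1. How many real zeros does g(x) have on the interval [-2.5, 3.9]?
2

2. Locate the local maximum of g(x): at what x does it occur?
0.7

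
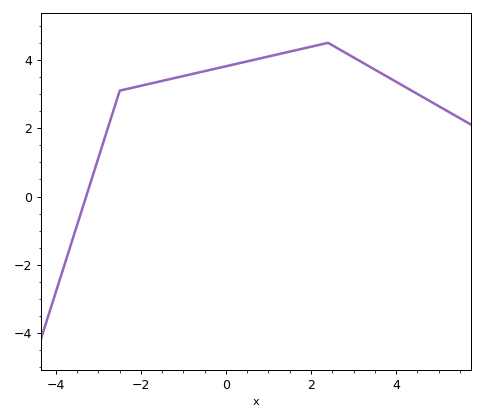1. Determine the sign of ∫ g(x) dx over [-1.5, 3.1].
positive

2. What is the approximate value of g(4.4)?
3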